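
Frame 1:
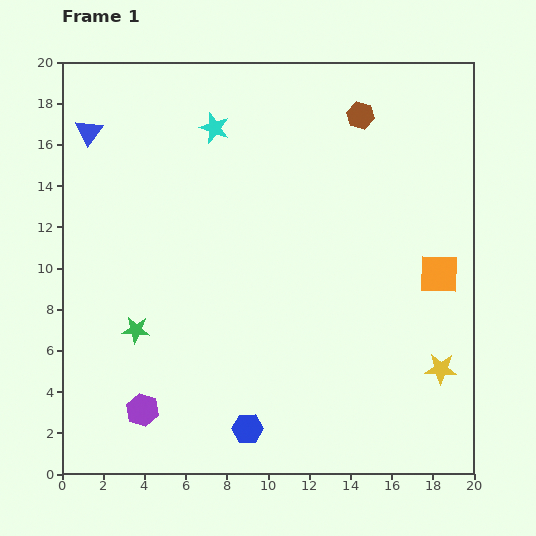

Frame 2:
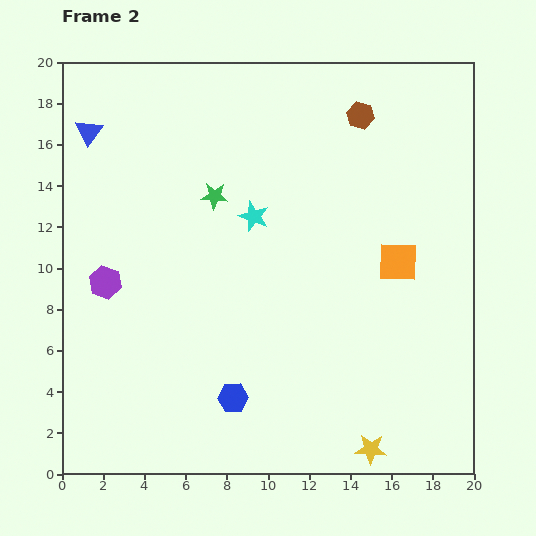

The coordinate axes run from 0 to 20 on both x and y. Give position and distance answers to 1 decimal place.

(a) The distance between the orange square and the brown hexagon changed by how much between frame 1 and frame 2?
-1.3

Distance in frame 1: 8.6. Distance in frame 2: 7.3.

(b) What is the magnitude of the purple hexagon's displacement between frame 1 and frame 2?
6.5

The purple hexagon moved from (3.9, 3.1) to (2.1, 9.3), a distance of √(1.8² + 6.2²) ≈ 6.5.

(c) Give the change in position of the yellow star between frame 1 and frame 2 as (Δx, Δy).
(-3.4, -3.9)

The yellow star was at (18.4, 5.1) in frame 1 and (15.0, 1.2) in frame 2.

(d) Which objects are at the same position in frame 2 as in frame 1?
the brown hexagon, the blue triangle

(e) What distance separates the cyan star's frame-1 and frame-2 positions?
4.7

The cyan star moved from (7.4, 16.8) to (9.3, 12.5), a distance of √(1.9² + 4.3²) ≈ 4.7.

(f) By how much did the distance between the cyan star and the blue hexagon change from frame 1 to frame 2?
-5.8

Distance in frame 1: 14.7. Distance in frame 2: 8.9.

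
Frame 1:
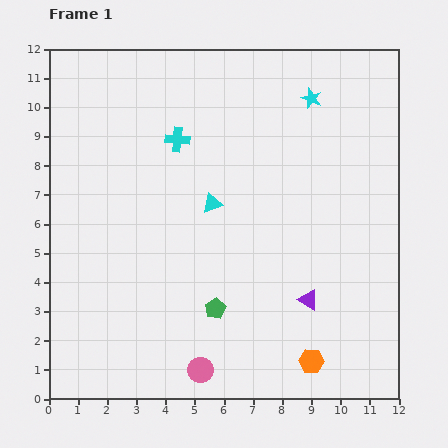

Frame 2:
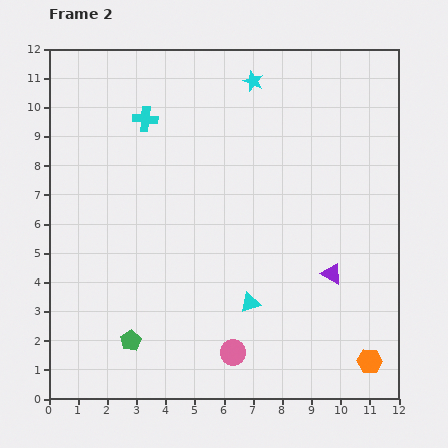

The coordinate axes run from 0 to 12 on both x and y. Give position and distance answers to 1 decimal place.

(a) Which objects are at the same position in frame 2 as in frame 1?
none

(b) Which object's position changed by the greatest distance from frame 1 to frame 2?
the cyan triangle

(moved 3.6; next 3.1)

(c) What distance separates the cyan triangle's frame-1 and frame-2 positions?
3.6

The cyan triangle moved from (5.6, 6.7) to (6.9, 3.3), a distance of √(1.3² + 3.4²) ≈ 3.6.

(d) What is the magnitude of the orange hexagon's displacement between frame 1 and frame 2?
2.0

The orange hexagon moved from (9.0, 1.3) to (11.0, 1.3), a distance of √(2.0² + 0.0²) ≈ 2.0.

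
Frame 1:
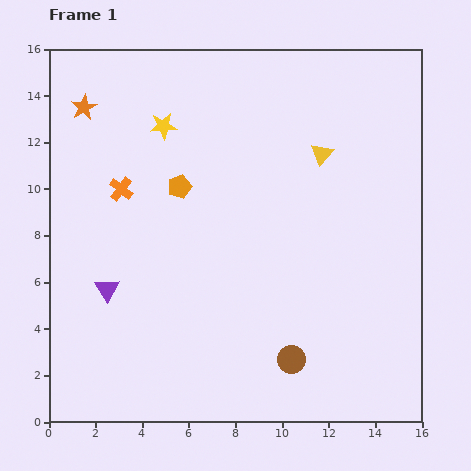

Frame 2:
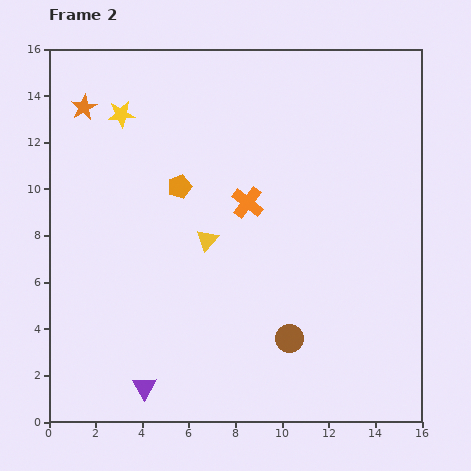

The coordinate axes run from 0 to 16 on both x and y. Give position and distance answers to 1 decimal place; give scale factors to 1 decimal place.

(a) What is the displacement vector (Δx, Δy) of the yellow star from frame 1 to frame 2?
(-1.8, 0.5)

The yellow star was at (4.9, 12.7) in frame 1 and (3.1, 13.2) in frame 2.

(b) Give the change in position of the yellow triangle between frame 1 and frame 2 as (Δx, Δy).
(-4.9, -3.7)

The yellow triangle was at (11.7, 11.5) in frame 1 and (6.8, 7.8) in frame 2.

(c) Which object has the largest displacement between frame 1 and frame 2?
the yellow triangle

(moved 6.1; next 5.4)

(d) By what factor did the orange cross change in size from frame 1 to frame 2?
1.3×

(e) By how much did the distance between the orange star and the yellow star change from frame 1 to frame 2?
-1.9

Distance in frame 1: 3.5. Distance in frame 2: 1.6.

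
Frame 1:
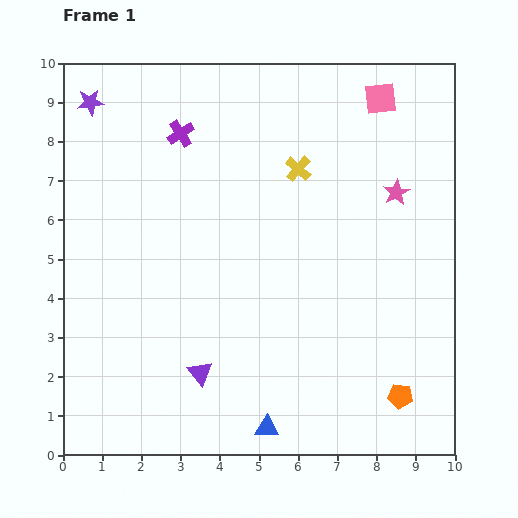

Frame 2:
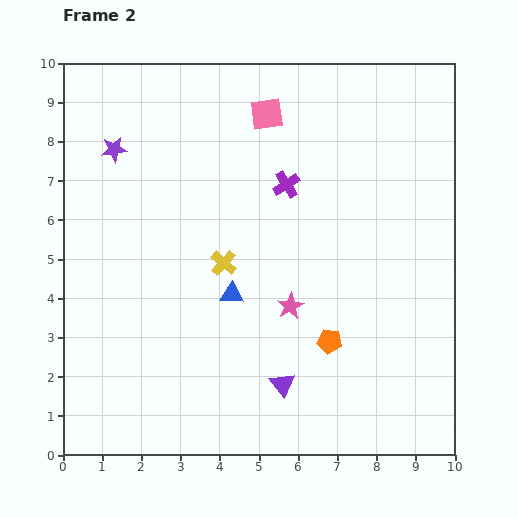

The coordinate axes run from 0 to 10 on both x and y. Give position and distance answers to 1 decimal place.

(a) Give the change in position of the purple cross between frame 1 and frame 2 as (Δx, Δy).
(2.7, -1.3)

The purple cross was at (3.0, 8.2) in frame 1 and (5.7, 6.9) in frame 2.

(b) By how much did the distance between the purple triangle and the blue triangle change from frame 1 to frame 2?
+0.4

Distance in frame 1: 2.2. Distance in frame 2: 2.6.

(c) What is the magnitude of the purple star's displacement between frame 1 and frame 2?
1.3

The purple star moved from (0.7, 9.0) to (1.3, 7.8), a distance of √(0.6² + 1.2²) ≈ 1.3.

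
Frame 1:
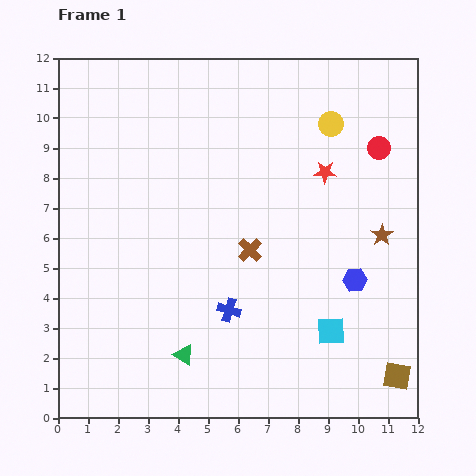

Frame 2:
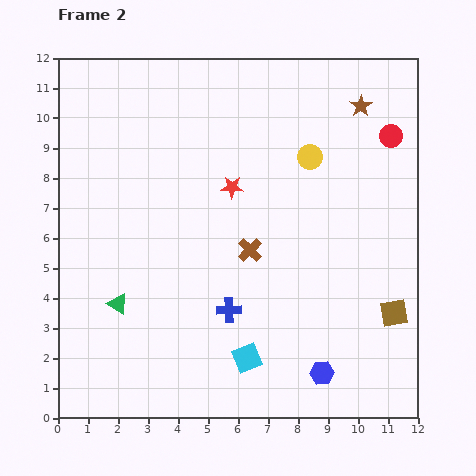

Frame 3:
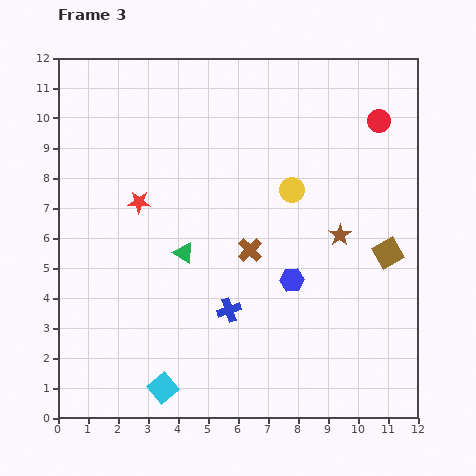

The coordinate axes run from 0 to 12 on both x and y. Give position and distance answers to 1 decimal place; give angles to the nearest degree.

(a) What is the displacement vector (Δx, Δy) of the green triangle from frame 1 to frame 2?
(-2.2, 1.7)

The green triangle was at (4.2, 2.1) in frame 1 and (2.0, 3.8) in frame 2.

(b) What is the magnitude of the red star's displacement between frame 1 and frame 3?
6.3

The red star moved from (8.9, 8.2) to (2.7, 7.2), a distance of √(6.2² + 1.0²) ≈ 6.3.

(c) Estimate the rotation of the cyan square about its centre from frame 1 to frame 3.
39° counter-clockwise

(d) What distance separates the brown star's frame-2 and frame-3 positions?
4.4

The brown star moved from (10.1, 10.4) to (9.4, 6.1), a distance of √(0.7² + 4.3²) ≈ 4.4.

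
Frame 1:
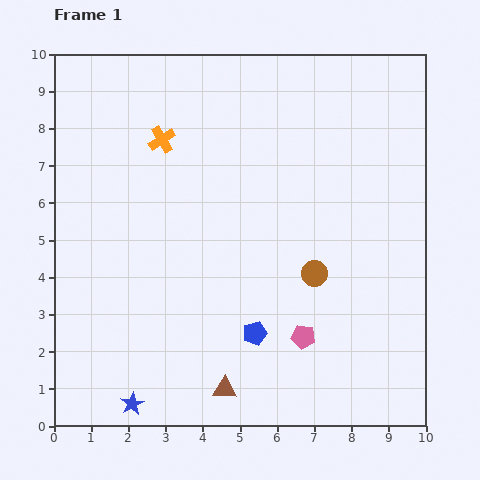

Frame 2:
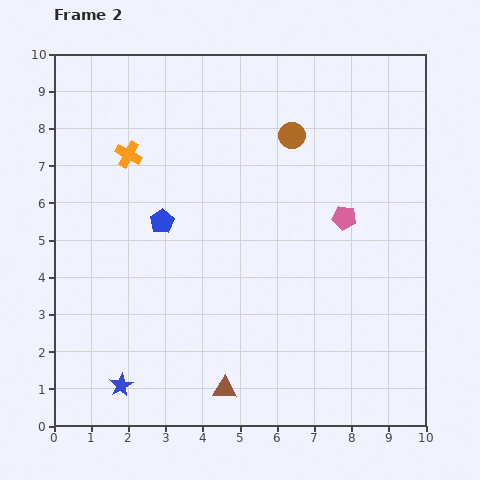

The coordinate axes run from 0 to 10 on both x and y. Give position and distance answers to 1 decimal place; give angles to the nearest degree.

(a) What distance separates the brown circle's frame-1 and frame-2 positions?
3.7

The brown circle moved from (7.0, 4.1) to (6.4, 7.8), a distance of √(0.6² + 3.7²) ≈ 3.7.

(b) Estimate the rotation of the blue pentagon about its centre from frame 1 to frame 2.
16° counter-clockwise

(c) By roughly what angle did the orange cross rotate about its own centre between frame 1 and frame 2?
31° counter-clockwise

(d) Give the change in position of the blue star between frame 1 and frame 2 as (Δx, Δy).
(-0.3, 0.5)

The blue star was at (2.1, 0.6) in frame 1 and (1.8, 1.1) in frame 2.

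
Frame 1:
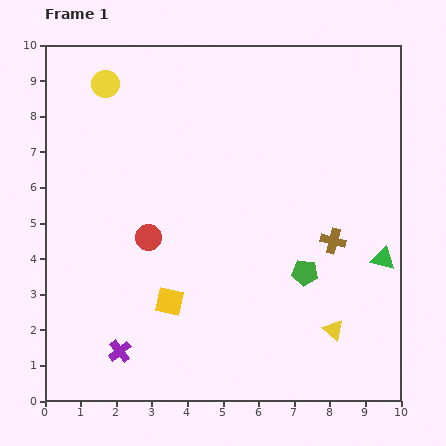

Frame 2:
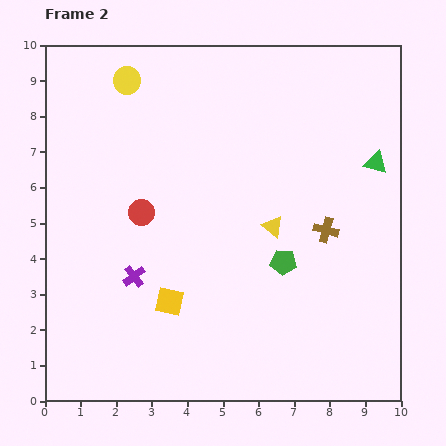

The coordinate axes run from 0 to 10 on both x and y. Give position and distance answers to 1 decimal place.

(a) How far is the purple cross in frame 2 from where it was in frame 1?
2.1

The purple cross moved from (2.1, 1.4) to (2.5, 3.5), a distance of √(0.4² + 2.1²) ≈ 2.1.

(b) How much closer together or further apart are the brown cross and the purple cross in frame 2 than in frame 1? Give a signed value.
-1.2

Distance in frame 1: 6.8. Distance in frame 2: 5.6.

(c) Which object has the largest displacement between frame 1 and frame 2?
the yellow triangle

(moved 3.4; next 2.7)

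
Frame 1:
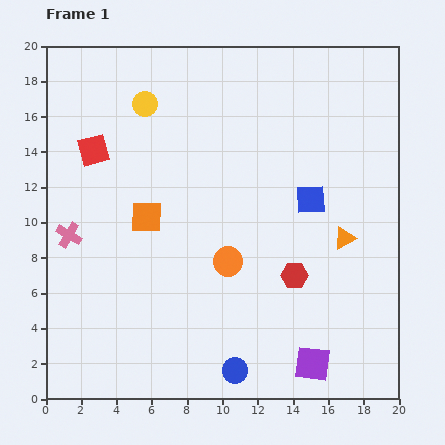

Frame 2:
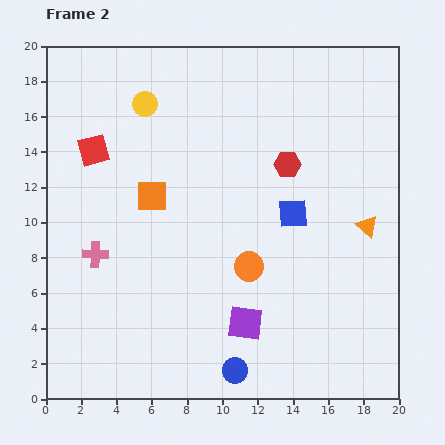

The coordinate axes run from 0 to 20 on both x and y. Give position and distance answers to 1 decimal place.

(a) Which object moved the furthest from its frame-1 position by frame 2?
the red hexagon

(moved 6.3; next 4.4)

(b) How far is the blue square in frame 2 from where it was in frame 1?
1.3

The blue square moved from (15.0, 11.3) to (14.0, 10.5), a distance of √(1.0² + 0.8²) ≈ 1.3.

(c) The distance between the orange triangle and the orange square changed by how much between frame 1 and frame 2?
+1.0

Distance in frame 1: 11.3. Distance in frame 2: 12.3.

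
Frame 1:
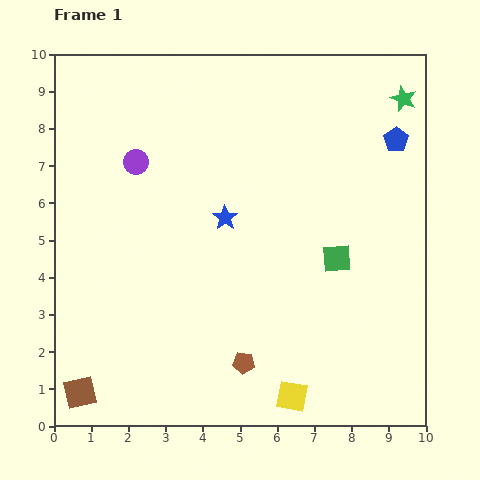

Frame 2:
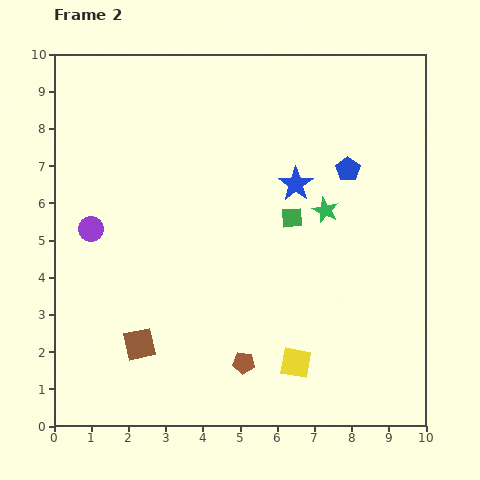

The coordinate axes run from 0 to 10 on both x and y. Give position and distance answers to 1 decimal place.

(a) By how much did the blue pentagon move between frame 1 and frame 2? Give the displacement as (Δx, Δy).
(-1.3, -0.8)

The blue pentagon was at (9.2, 7.7) in frame 1 and (7.9, 6.9) in frame 2.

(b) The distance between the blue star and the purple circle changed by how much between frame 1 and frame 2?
+2.8

Distance in frame 1: 2.8. Distance in frame 2: 5.6.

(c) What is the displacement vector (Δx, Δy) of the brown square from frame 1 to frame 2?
(1.6, 1.3)

The brown square was at (0.7, 0.9) in frame 1 and (2.3, 2.2) in frame 2.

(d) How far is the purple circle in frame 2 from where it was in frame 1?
2.2

The purple circle moved from (2.2, 7.1) to (1.0, 5.3), a distance of √(1.2² + 1.8²) ≈ 2.2.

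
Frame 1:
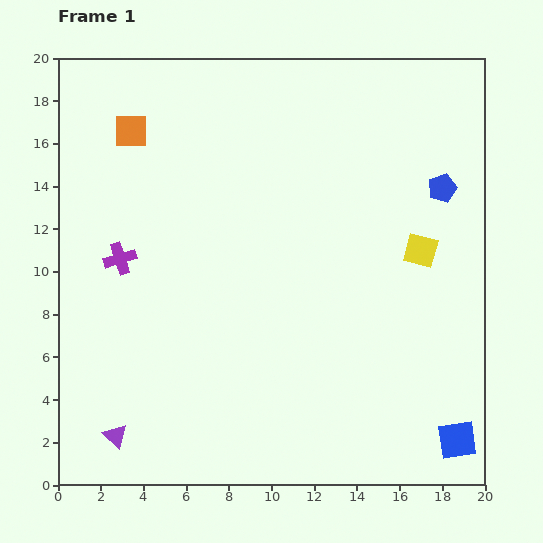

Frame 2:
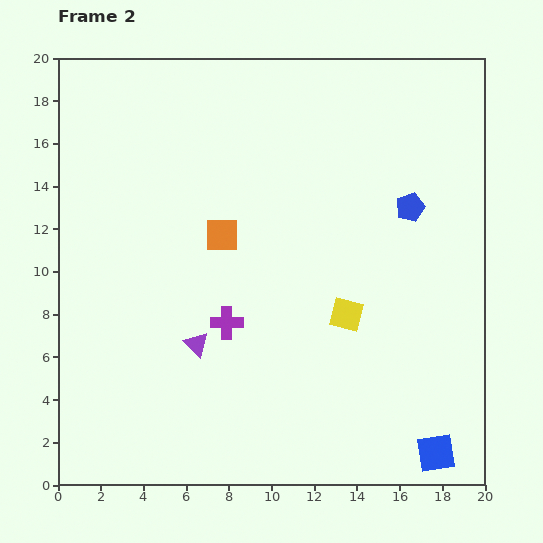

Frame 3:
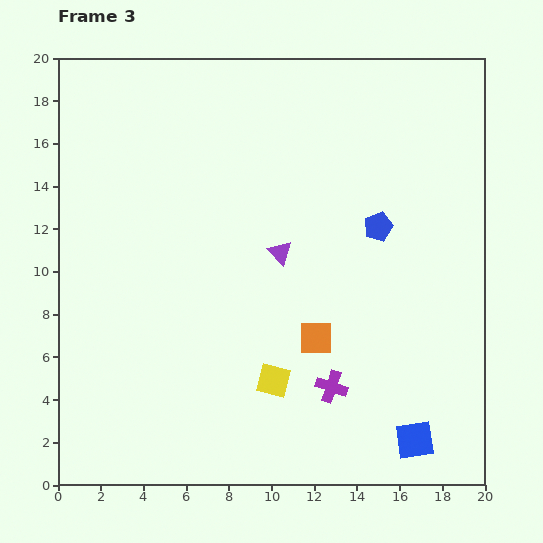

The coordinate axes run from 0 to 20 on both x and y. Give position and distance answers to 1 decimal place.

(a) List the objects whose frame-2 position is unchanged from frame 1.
none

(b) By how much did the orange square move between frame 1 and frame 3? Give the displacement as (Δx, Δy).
(8.7, -9.7)

The orange square was at (3.4, 16.6) in frame 1 and (12.1, 6.9) in frame 3.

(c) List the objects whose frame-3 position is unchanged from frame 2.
none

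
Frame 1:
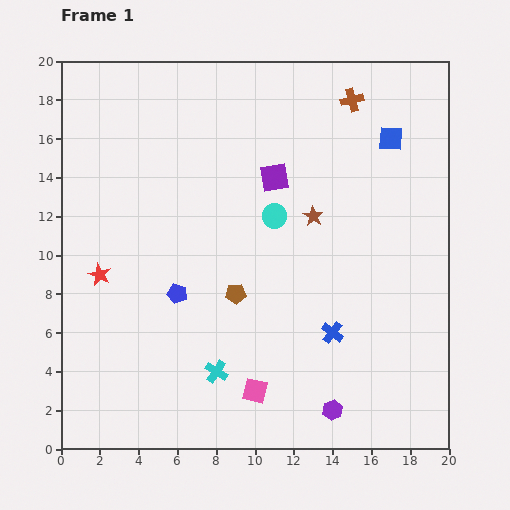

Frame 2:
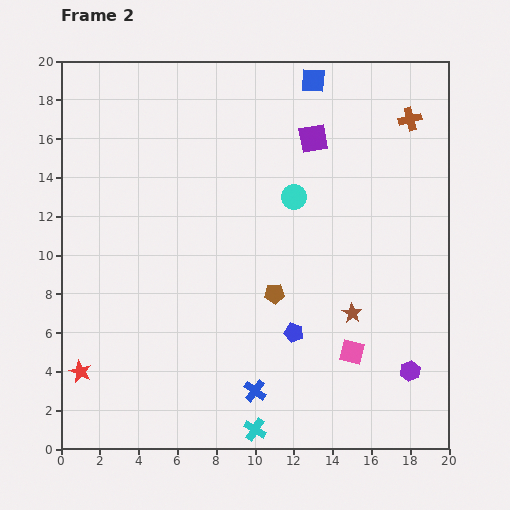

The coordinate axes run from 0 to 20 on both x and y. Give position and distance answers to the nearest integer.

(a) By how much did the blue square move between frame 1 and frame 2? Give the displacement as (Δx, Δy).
(-4, 3)

The blue square was at (17, 16) in frame 1 and (13, 19) in frame 2.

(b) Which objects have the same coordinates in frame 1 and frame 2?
none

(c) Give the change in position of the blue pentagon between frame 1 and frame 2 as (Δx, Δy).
(6, -2)

The blue pentagon was at (6, 8) in frame 1 and (12, 6) in frame 2.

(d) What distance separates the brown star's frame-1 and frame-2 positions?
5

The brown star moved from (13, 12) to (15, 7), a distance of √(2² + 5²) ≈ 5.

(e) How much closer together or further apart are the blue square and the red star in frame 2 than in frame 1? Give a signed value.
+2

Distance in frame 1: 17. Distance in frame 2: 19.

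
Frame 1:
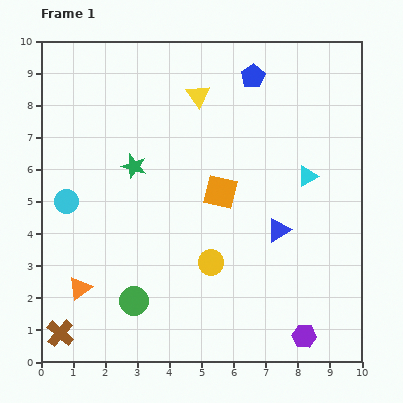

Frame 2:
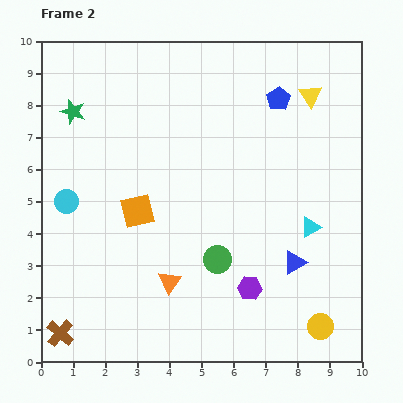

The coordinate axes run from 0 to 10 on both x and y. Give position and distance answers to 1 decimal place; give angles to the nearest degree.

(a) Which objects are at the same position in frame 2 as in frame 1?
the cyan circle, the brown cross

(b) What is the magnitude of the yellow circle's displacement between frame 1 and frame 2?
3.9

The yellow circle moved from (5.3, 3.1) to (8.7, 1.1), a distance of √(3.4² + 2.0²) ≈ 3.9.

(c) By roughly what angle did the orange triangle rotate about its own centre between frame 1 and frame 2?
17° counter-clockwise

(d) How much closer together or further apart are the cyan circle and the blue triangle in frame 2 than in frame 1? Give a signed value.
+0.6

Distance in frame 1: 6.7. Distance in frame 2: 7.3.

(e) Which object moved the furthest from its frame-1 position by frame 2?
the yellow circle

(moved 3.9; next 3.5)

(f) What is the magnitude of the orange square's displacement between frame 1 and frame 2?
2.7

The orange square moved from (5.6, 5.3) to (3.0, 4.7), a distance of √(2.6² + 0.6²) ≈ 2.7.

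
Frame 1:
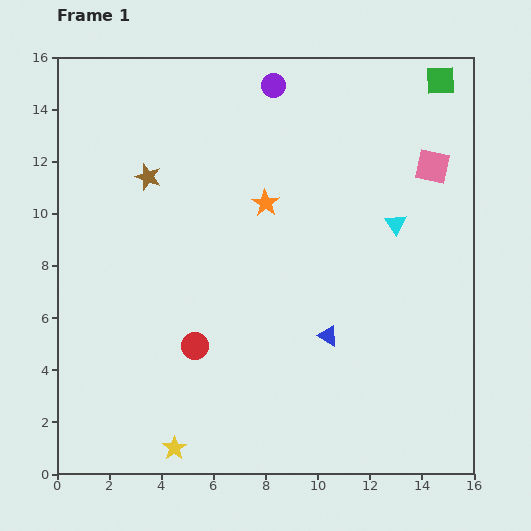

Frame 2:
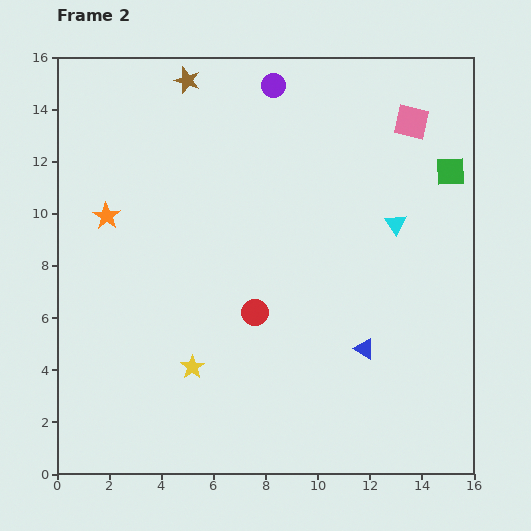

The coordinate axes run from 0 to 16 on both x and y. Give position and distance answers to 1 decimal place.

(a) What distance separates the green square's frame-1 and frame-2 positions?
3.5

The green square moved from (14.7, 15.1) to (15.1, 11.6), a distance of √(0.4² + 3.5²) ≈ 3.5.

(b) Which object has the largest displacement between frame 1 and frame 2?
the orange star

(moved 6.1; next 4.0)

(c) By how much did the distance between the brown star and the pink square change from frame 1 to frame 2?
-2.2

Distance in frame 1: 10.9. Distance in frame 2: 8.7.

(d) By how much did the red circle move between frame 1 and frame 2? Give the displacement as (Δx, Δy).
(2.3, 1.3)

The red circle was at (5.3, 4.9) in frame 1 and (7.6, 6.2) in frame 2.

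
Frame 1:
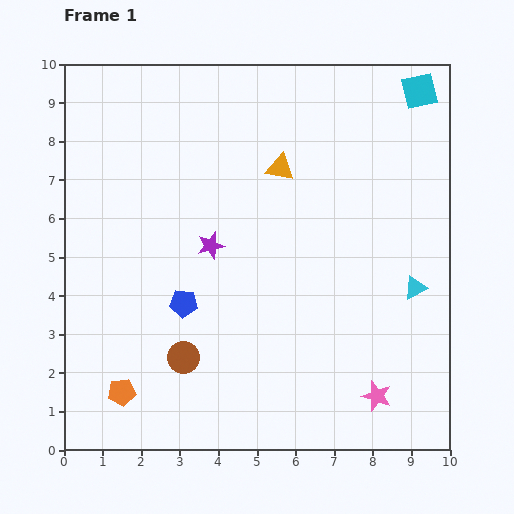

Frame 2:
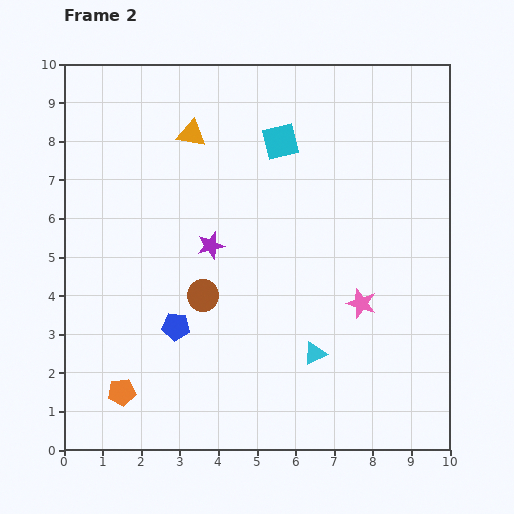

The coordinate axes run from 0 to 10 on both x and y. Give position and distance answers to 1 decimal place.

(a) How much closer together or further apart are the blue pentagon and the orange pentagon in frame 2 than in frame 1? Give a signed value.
-0.6

Distance in frame 1: 2.8. Distance in frame 2: 2.2.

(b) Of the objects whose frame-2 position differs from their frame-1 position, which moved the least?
the blue pentagon

(moved 0.6)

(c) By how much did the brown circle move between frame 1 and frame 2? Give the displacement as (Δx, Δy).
(0.5, 1.6)

The brown circle was at (3.1, 2.4) in frame 1 and (3.6, 4.0) in frame 2.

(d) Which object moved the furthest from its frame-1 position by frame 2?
the cyan square

(moved 3.8; next 3.1)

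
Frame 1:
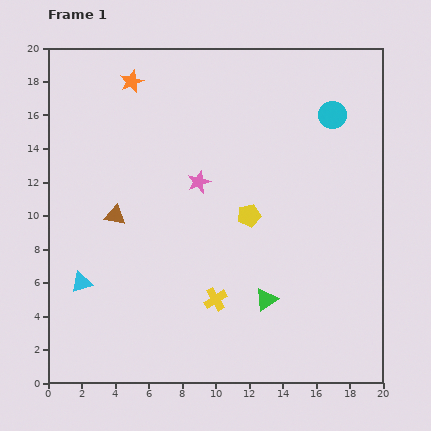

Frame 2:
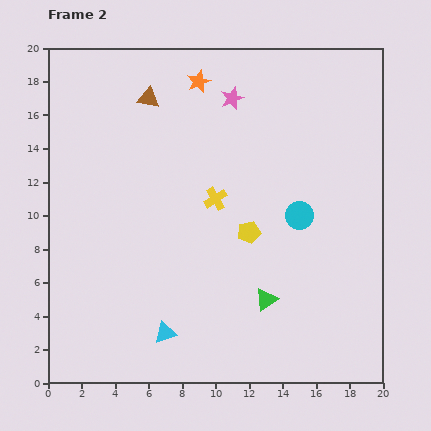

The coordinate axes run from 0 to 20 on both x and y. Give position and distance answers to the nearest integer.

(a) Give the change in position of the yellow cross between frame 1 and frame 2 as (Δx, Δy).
(0, 6)

The yellow cross was at (10, 5) in frame 1 and (10, 11) in frame 2.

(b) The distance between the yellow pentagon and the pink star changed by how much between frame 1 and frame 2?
+4

Distance in frame 1: 4. Distance in frame 2: 8.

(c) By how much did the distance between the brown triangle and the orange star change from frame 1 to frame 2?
-5

Distance in frame 1: 8. Distance in frame 2: 3.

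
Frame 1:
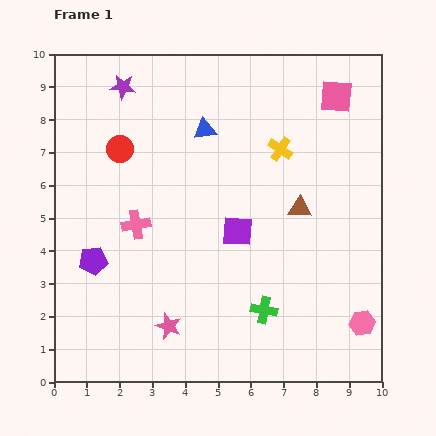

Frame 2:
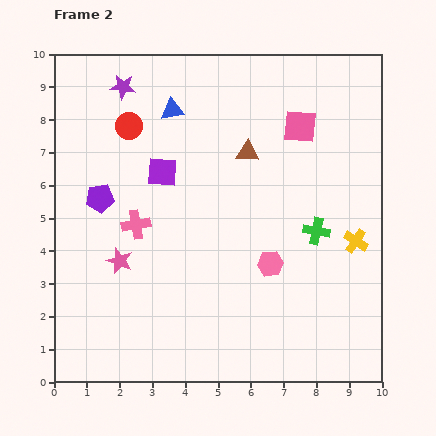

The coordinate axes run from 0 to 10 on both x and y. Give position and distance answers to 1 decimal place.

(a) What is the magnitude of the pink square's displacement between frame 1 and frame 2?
1.4

The pink square moved from (8.6, 8.7) to (7.5, 7.8), a distance of √(1.1² + 0.9²) ≈ 1.4.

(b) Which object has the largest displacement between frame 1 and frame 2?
the yellow cross

(moved 3.6; next 3.3)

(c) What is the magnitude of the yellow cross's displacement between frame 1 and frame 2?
3.6

The yellow cross moved from (6.9, 7.1) to (9.2, 4.3), a distance of √(2.3² + 2.8²) ≈ 3.6.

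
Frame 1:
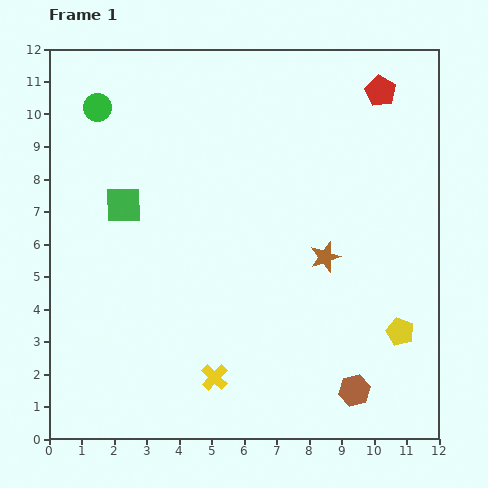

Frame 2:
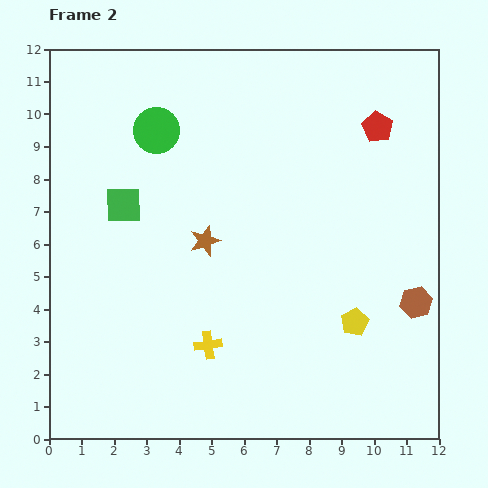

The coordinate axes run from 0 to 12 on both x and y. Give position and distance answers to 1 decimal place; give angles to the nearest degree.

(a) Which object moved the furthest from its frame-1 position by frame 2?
the brown star

(moved 3.7; next 3.3)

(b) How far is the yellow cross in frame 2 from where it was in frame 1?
1.0

The yellow cross moved from (5.1, 1.9) to (4.9, 2.9), a distance of √(0.2² + 1.0²) ≈ 1.0.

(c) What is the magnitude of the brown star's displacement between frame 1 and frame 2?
3.7

The brown star moved from (8.5, 5.6) to (4.8, 6.1), a distance of √(3.7² + 0.5²) ≈ 3.7.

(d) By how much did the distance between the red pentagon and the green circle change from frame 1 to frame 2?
-1.9

Distance in frame 1: 8.7. Distance in frame 2: 6.8.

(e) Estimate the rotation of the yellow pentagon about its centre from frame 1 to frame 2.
22° clockwise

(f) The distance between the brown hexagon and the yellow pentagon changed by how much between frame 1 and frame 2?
-0.3

Distance in frame 1: 2.3. Distance in frame 2: 2.0.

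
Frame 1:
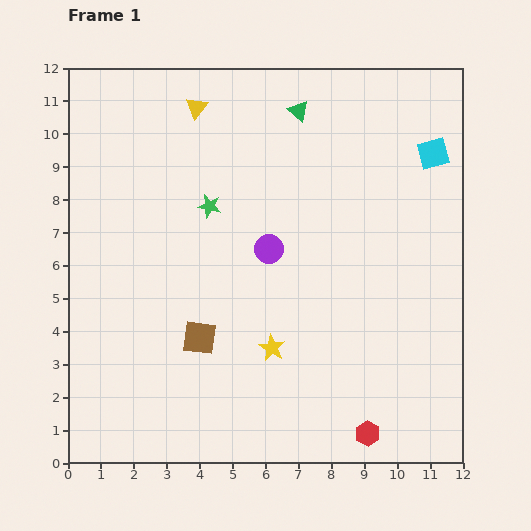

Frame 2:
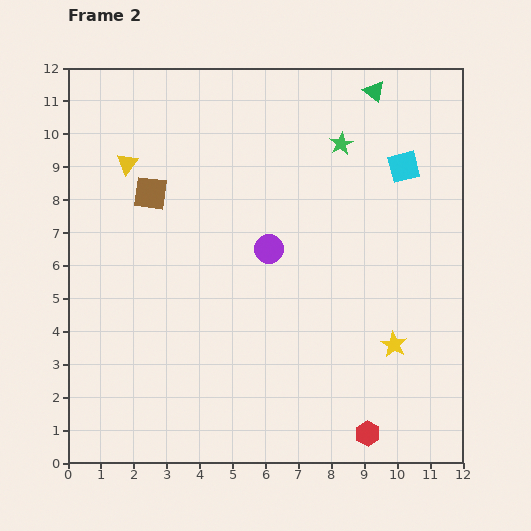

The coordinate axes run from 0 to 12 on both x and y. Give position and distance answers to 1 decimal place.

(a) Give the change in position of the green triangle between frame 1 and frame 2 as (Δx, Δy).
(2.3, 0.6)

The green triangle was at (7.0, 10.7) in frame 1 and (9.3, 11.3) in frame 2.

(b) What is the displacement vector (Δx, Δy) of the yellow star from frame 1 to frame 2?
(3.7, 0.1)

The yellow star was at (6.2, 3.5) in frame 1 and (9.9, 3.6) in frame 2.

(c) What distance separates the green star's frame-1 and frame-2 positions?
4.4

The green star moved from (4.3, 7.8) to (8.3, 9.7), a distance of √(4.0² + 1.9²) ≈ 4.4.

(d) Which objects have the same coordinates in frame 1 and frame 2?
the red hexagon, the purple circle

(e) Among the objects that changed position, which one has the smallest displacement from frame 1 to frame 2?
the cyan square

(moved 1.0)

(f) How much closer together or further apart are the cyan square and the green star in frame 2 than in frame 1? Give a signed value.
-5.0

Distance in frame 1: 7.0. Distance in frame 2: 2.0.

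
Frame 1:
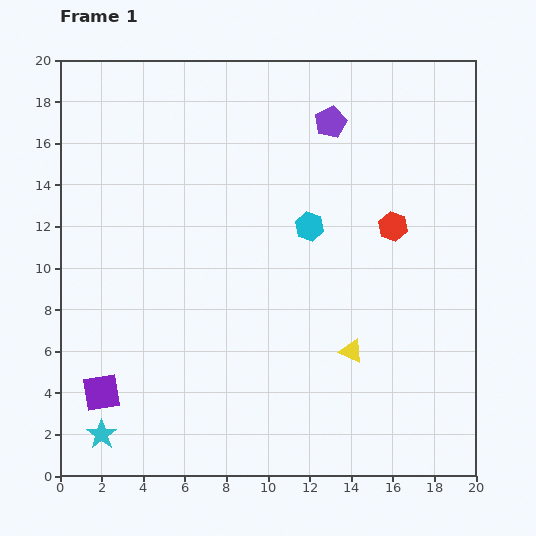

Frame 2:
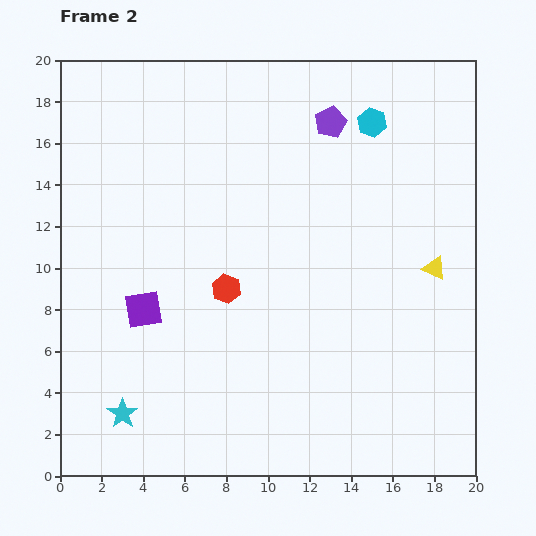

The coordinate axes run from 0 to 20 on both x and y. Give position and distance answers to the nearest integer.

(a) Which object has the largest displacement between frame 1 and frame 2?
the red hexagon

(moved 9; next 6)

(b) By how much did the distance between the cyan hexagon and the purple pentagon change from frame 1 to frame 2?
-3

Distance in frame 1: 5. Distance in frame 2: 2.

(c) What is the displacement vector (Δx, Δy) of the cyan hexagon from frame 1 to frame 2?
(3, 5)

The cyan hexagon was at (12, 12) in frame 1 and (15, 17) in frame 2.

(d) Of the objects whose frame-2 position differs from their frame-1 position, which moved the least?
the cyan star

(moved 1)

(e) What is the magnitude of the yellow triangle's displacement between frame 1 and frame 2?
6

The yellow triangle moved from (14, 6) to (18, 10), a distance of √(4² + 4²) ≈ 6.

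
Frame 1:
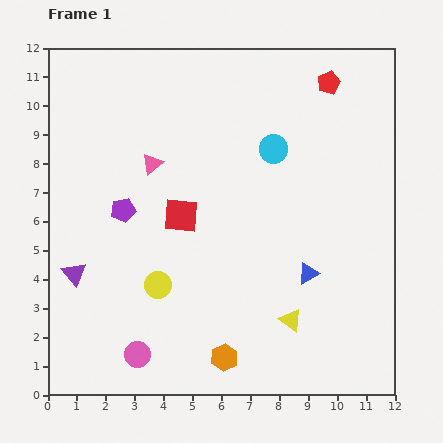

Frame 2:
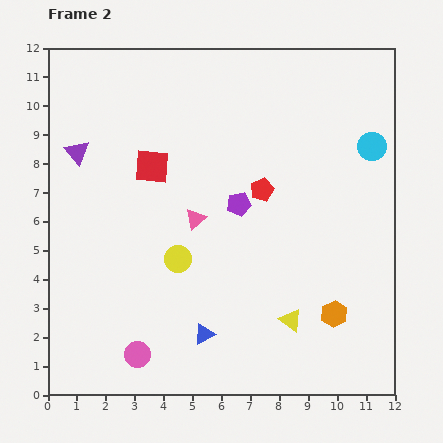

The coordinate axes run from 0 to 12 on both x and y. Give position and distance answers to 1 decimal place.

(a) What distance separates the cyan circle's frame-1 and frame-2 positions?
3.4

The cyan circle moved from (7.8, 8.5) to (11.2, 8.6), a distance of √(3.4² + 0.1²) ≈ 3.4.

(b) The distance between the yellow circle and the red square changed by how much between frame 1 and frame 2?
+0.8

Distance in frame 1: 2.5. Distance in frame 2: 3.3.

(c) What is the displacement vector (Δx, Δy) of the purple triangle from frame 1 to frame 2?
(0.1, 4.2)

The purple triangle was at (0.9, 4.2) in frame 1 and (1.0, 8.4) in frame 2.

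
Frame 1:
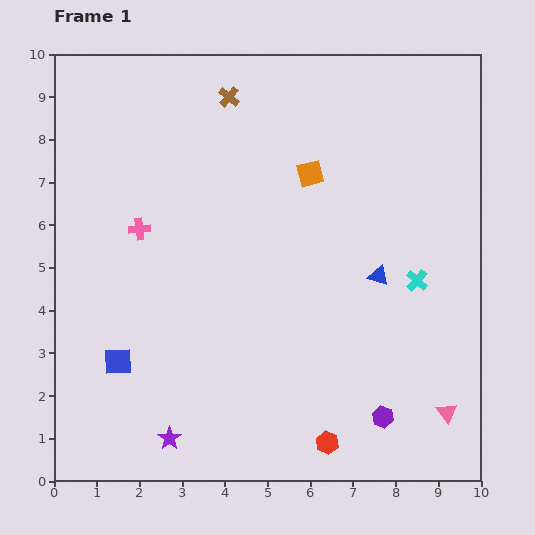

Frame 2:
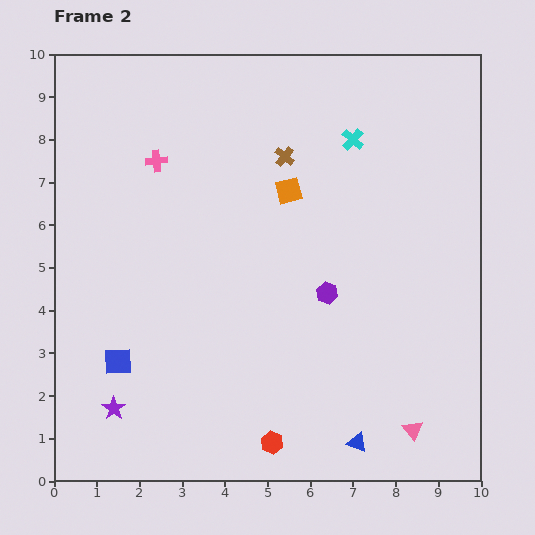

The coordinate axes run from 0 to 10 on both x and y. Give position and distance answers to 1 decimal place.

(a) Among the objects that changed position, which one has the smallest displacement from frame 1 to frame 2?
the orange square

(moved 0.6)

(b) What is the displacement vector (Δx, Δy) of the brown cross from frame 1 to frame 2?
(1.3, -1.4)

The brown cross was at (4.1, 9.0) in frame 1 and (5.4, 7.6) in frame 2.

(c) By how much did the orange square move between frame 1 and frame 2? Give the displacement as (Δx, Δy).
(-0.5, -0.4)

The orange square was at (6.0, 7.2) in frame 1 and (5.5, 6.8) in frame 2.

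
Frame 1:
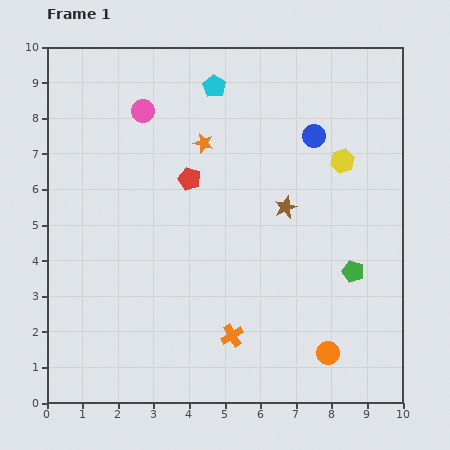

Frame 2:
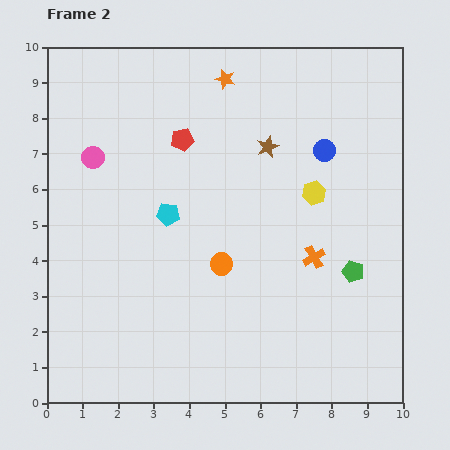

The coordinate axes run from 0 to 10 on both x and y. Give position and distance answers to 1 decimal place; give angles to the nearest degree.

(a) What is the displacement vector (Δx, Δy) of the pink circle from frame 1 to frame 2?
(-1.4, -1.3)

The pink circle was at (2.7, 8.2) in frame 1 and (1.3, 6.9) in frame 2.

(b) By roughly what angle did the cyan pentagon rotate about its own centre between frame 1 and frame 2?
27° counter-clockwise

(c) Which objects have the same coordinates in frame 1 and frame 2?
the green pentagon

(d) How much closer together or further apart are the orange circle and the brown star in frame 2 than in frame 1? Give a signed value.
-0.8

Distance in frame 1: 4.3. Distance in frame 2: 3.5.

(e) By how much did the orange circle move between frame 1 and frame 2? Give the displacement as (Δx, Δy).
(-3.0, 2.5)

The orange circle was at (7.9, 1.4) in frame 1 and (4.9, 3.9) in frame 2.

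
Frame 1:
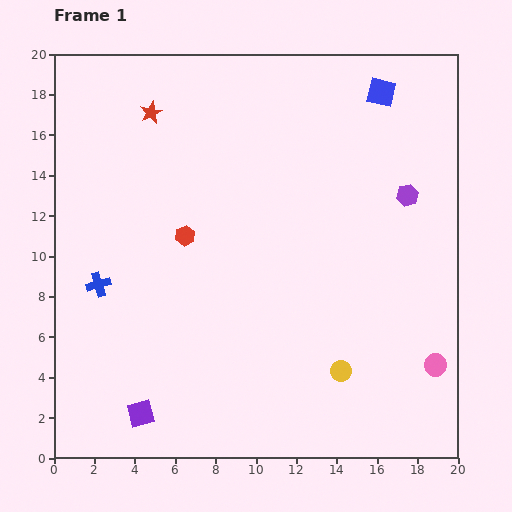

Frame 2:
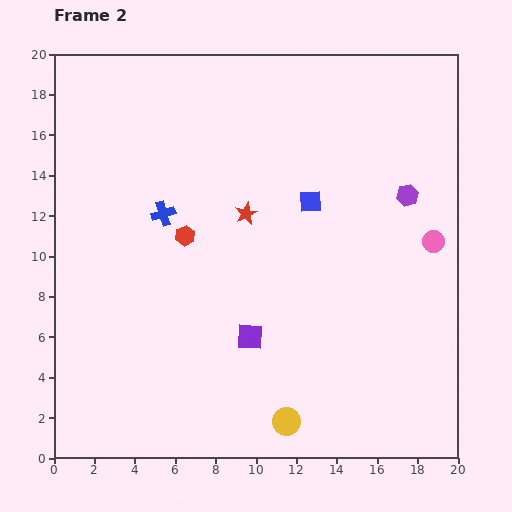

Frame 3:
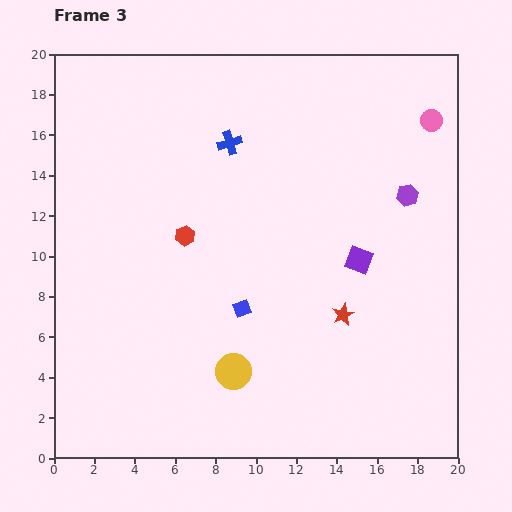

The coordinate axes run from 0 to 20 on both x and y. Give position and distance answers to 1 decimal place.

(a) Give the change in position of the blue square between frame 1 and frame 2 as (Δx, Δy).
(-3.5, -5.4)

The blue square was at (16.2, 18.1) in frame 1 and (12.7, 12.7) in frame 2.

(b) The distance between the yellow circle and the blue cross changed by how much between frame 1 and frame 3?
-1.4

Distance in frame 1: 12.7. Distance in frame 3: 11.3.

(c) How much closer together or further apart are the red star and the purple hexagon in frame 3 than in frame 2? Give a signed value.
-1.4

Distance in frame 2: 8.1. Distance in frame 3: 6.7.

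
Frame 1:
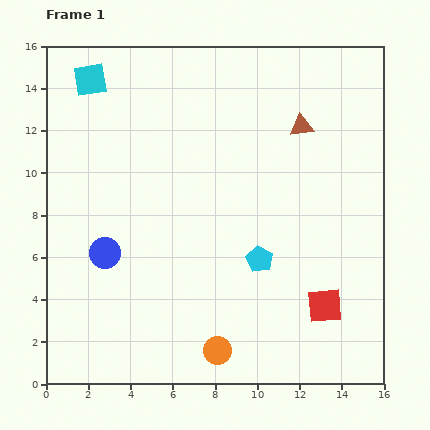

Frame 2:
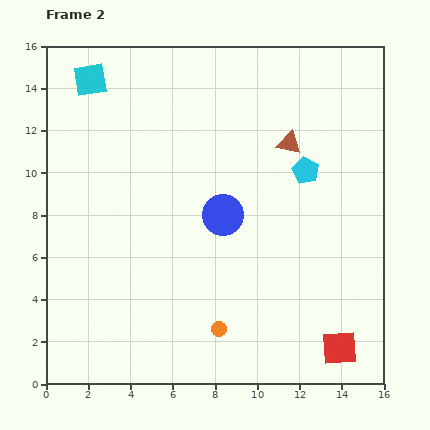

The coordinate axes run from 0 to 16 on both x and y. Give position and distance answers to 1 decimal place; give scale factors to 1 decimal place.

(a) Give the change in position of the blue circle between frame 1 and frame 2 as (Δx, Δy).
(5.6, 1.8)

The blue circle was at (2.8, 6.2) in frame 1 and (8.4, 8.0) in frame 2.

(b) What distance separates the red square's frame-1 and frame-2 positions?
2.1

The red square moved from (13.2, 3.7) to (13.9, 1.7), a distance of √(0.7² + 2.0²) ≈ 2.1.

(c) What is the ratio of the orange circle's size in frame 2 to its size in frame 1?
0.6×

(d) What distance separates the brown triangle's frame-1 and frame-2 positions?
1.0

The brown triangle moved from (12.1, 12.2) to (11.5, 11.4), a distance of √(0.6² + 0.8²) ≈ 1.0.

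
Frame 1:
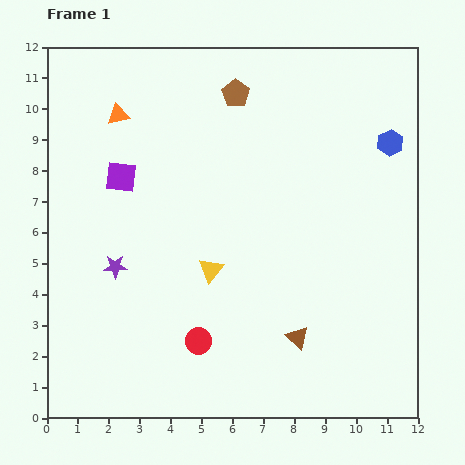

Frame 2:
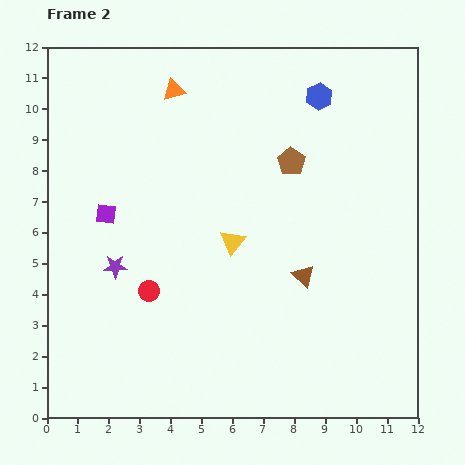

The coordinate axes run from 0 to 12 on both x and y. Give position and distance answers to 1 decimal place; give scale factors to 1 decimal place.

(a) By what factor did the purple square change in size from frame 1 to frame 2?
0.7×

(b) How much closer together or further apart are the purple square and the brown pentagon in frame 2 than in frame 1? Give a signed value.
+1.6

Distance in frame 1: 4.6. Distance in frame 2: 6.2.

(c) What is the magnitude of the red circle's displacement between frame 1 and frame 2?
2.3

The red circle moved from (4.9, 2.5) to (3.3, 4.1), a distance of √(1.6² + 1.6²) ≈ 2.3.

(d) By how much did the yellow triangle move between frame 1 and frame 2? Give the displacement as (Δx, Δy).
(0.7, 0.9)

The yellow triangle was at (5.3, 4.8) in frame 1 and (6.0, 5.7) in frame 2.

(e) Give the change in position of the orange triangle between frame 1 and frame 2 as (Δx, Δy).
(1.8, 0.8)

The orange triangle was at (2.3, 9.8) in frame 1 and (4.1, 10.6) in frame 2.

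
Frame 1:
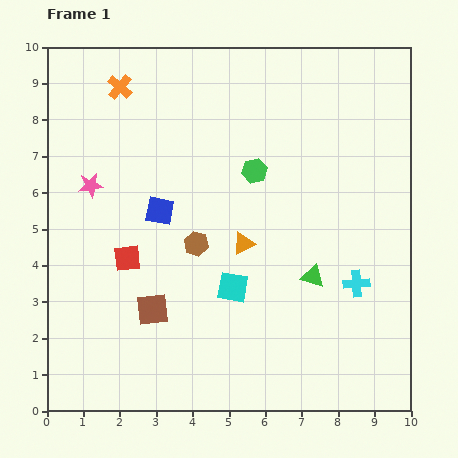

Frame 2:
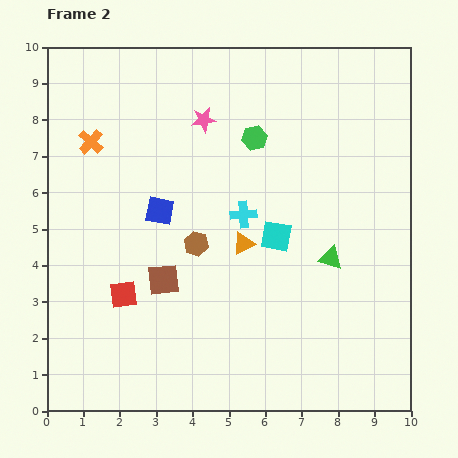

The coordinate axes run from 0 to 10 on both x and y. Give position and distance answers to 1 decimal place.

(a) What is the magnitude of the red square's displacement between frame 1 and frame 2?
1.0

The red square moved from (2.2, 4.2) to (2.1, 3.2), a distance of √(0.1² + 1.0²) ≈ 1.0.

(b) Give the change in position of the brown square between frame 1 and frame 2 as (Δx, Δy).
(0.3, 0.8)

The brown square was at (2.9, 2.8) in frame 1 and (3.2, 3.6) in frame 2.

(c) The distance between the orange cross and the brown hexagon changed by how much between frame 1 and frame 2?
-0.8

Distance in frame 1: 4.8. Distance in frame 2: 4.0.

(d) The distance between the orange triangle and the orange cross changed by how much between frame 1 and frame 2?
-0.5

Distance in frame 1: 5.5. Distance in frame 2: 5.0.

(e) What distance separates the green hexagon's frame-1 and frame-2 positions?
0.9

The green hexagon moved from (5.7, 6.6) to (5.7, 7.5), a distance of √(0.0² + 0.9²) ≈ 0.9.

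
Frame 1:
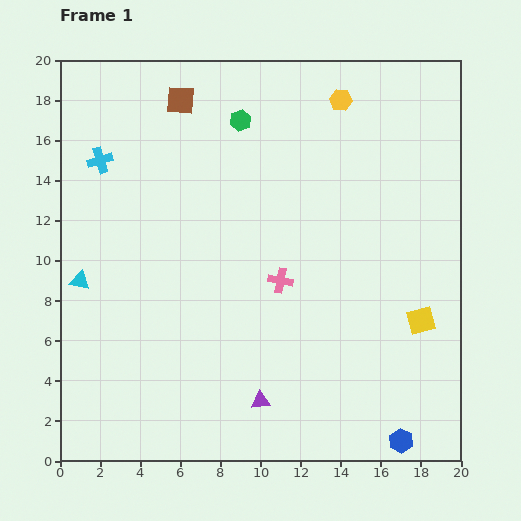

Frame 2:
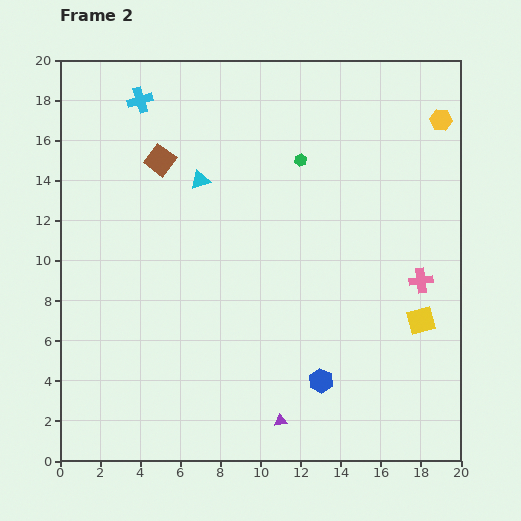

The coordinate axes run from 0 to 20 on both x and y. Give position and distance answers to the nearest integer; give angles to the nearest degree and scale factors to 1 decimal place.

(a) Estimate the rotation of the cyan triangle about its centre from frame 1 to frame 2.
28° counter-clockwise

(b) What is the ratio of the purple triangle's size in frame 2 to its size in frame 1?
0.7×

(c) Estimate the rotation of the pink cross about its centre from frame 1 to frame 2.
17° counter-clockwise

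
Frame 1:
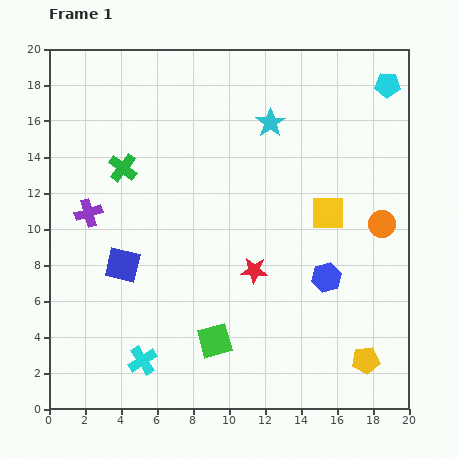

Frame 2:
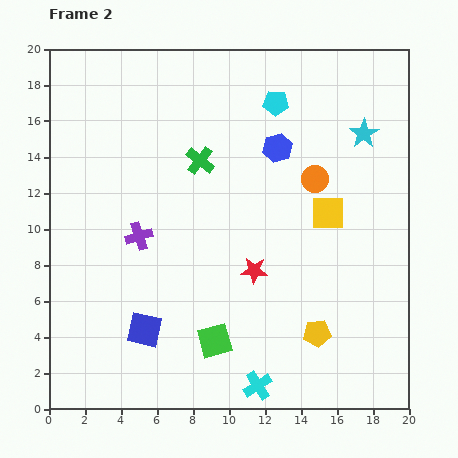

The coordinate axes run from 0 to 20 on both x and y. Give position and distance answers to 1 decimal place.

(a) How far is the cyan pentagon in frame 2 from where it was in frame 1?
6.3

The cyan pentagon moved from (18.8, 18.0) to (12.6, 17.0), a distance of √(6.2² + 1.0²) ≈ 6.3.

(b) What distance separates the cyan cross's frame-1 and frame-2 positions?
6.6

The cyan cross moved from (5.2, 2.7) to (11.6, 1.3), a distance of √(6.4² + 1.4²) ≈ 6.6.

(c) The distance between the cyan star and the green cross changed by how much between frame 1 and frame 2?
+0.6

Distance in frame 1: 8.6. Distance in frame 2: 9.2.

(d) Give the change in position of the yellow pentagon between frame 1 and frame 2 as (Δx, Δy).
(-2.7, 1.5)

The yellow pentagon was at (17.6, 2.7) in frame 1 and (14.9, 4.2) in frame 2.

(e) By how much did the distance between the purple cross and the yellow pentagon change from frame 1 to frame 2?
-6.1

Distance in frame 1: 17.4. Distance in frame 2: 11.3.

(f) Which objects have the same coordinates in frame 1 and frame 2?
the yellow square, the green square, the red star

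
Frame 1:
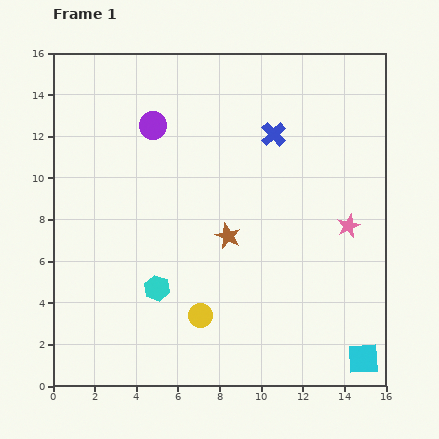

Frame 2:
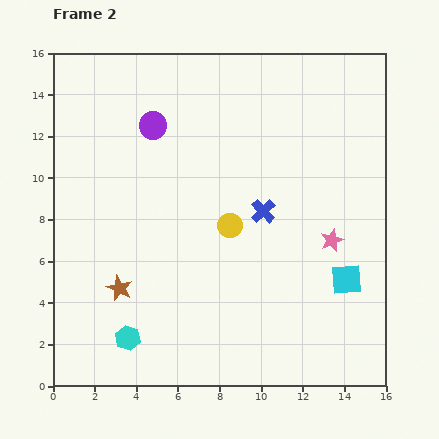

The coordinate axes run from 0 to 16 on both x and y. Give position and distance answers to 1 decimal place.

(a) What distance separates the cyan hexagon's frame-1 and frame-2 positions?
2.8

The cyan hexagon moved from (5.0, 4.7) to (3.6, 2.3), a distance of √(1.4² + 2.4²) ≈ 2.8.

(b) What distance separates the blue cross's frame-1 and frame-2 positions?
3.7

The blue cross moved from (10.6, 12.1) to (10.1, 8.4), a distance of √(0.5² + 3.7²) ≈ 3.7.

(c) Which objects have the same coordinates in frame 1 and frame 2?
the purple circle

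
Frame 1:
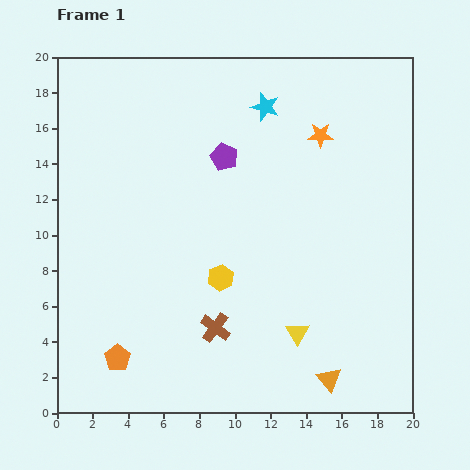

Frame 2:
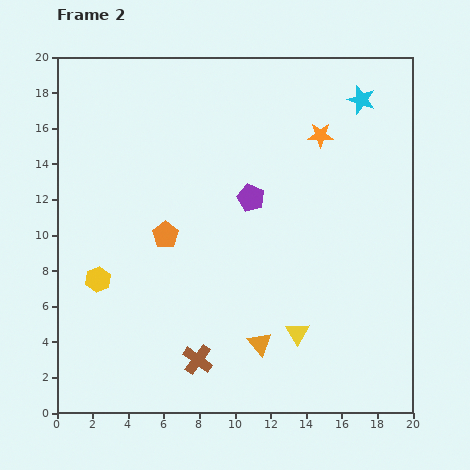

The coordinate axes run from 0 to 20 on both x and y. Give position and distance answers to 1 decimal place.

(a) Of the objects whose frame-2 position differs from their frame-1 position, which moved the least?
the brown cross

(moved 2.1)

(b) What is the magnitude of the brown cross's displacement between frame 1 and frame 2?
2.1

The brown cross moved from (8.9, 4.8) to (7.9, 3.0), a distance of √(1.0² + 1.8²) ≈ 2.1.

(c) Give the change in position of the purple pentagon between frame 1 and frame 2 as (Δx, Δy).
(1.5, -2.3)

The purple pentagon was at (9.4, 14.4) in frame 1 and (10.9, 12.1) in frame 2.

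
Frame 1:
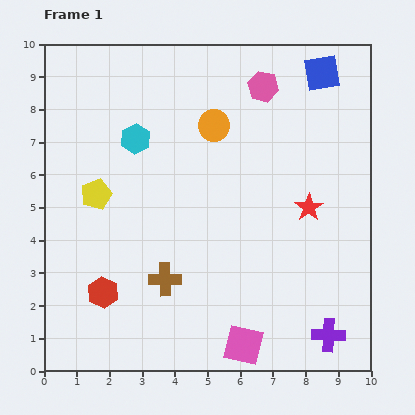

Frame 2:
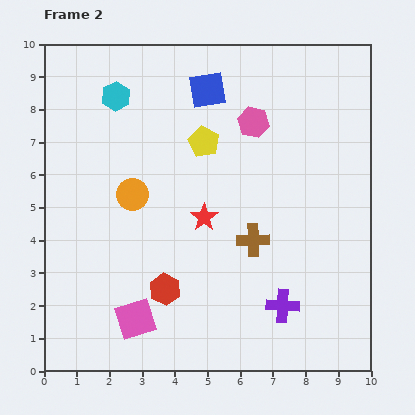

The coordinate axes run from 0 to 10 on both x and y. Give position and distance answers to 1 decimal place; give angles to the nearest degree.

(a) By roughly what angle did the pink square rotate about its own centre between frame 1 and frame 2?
31° counter-clockwise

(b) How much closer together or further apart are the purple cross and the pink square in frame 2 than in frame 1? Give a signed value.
+1.9

Distance in frame 1: 2.6. Distance in frame 2: 4.5.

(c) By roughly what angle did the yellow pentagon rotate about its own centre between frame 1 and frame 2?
24° counter-clockwise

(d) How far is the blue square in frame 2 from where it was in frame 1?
3.5

The blue square moved from (8.5, 9.1) to (5.0, 8.6), a distance of √(3.5² + 0.5²) ≈ 3.5.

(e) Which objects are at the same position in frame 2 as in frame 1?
none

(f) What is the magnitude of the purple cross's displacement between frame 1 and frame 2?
1.7

The purple cross moved from (8.7, 1.1) to (7.3, 2.0), a distance of √(1.4² + 0.9²) ≈ 1.7.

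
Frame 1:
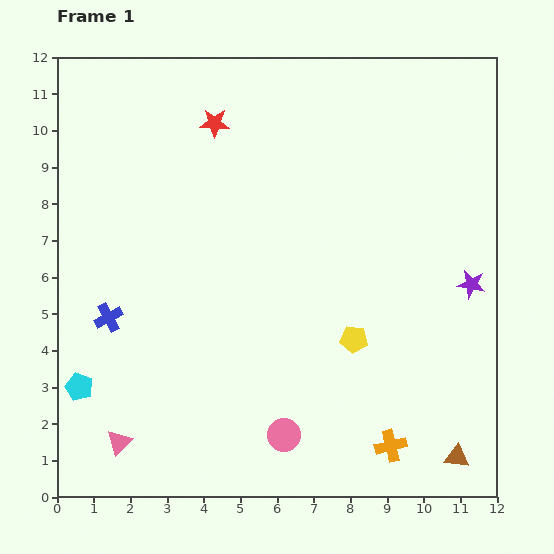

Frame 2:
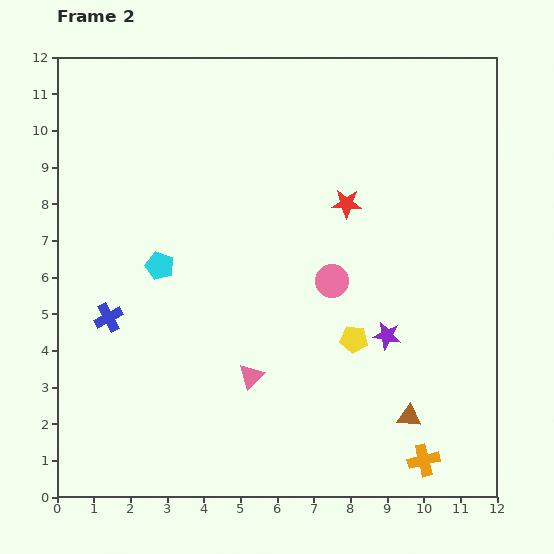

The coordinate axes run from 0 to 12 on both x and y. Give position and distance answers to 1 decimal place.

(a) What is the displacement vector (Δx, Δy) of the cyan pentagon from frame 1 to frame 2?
(2.2, 3.3)

The cyan pentagon was at (0.6, 3.0) in frame 1 and (2.8, 6.3) in frame 2.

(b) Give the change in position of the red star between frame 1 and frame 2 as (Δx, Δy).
(3.6, -2.2)

The red star was at (4.3, 10.2) in frame 1 and (7.9, 8.0) in frame 2.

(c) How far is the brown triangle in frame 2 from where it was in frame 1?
1.7

The brown triangle moved from (10.9, 1.1) to (9.6, 2.2), a distance of √(1.3² + 1.1²) ≈ 1.7.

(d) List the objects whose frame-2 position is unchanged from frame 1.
the yellow pentagon, the blue cross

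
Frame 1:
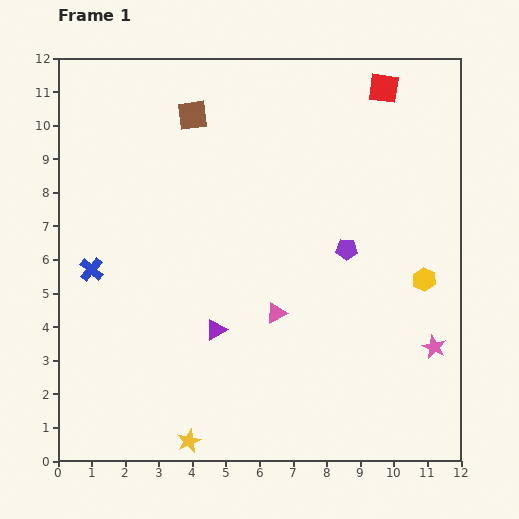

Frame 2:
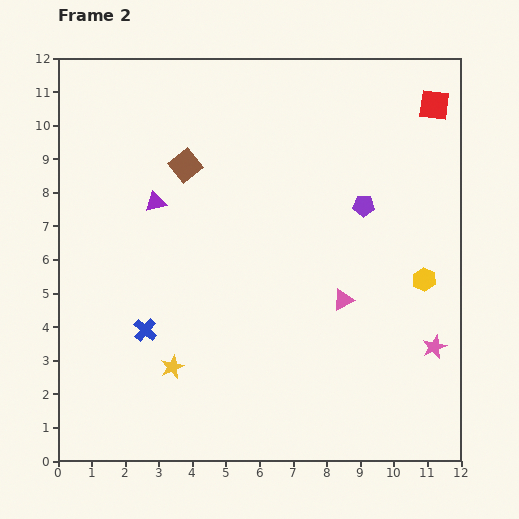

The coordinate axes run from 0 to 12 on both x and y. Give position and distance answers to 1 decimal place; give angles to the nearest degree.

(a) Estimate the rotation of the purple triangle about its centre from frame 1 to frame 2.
18° clockwise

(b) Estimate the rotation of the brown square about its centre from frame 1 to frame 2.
31° counter-clockwise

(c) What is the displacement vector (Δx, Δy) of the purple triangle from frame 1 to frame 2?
(-1.8, 3.8)

The purple triangle was at (4.7, 3.9) in frame 1 and (2.9, 7.7) in frame 2.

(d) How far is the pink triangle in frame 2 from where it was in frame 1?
2.0

The pink triangle moved from (6.5, 4.4) to (8.5, 4.8), a distance of √(2.0² + 0.4²) ≈ 2.0.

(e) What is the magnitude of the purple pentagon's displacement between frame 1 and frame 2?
1.4

The purple pentagon moved from (8.6, 6.3) to (9.1, 7.6), a distance of √(0.5² + 1.3²) ≈ 1.4.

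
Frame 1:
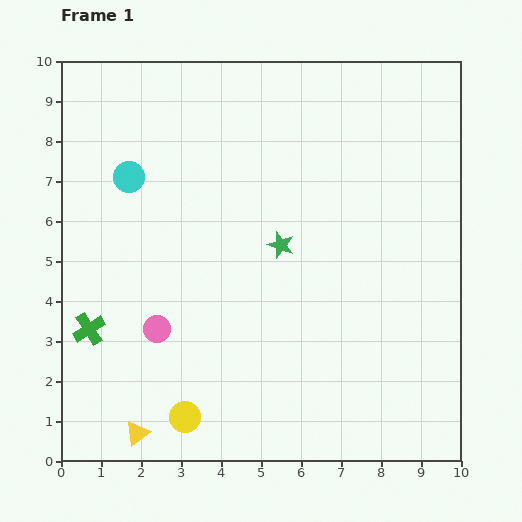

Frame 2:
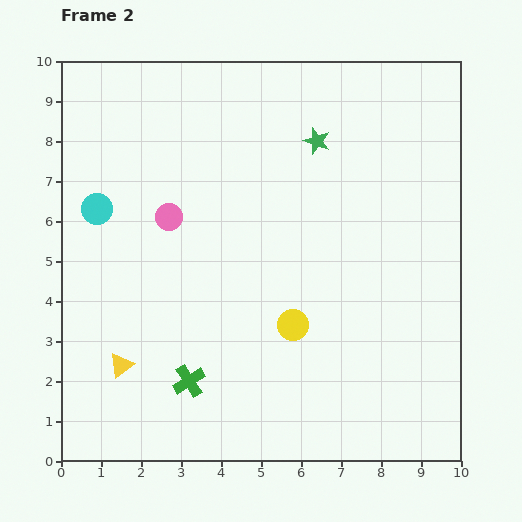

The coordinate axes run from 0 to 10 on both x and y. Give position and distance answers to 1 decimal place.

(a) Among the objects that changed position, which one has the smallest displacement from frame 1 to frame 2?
the cyan circle

(moved 1.1)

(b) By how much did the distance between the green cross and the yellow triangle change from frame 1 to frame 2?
-1.2

Distance in frame 1: 2.9. Distance in frame 2: 1.7.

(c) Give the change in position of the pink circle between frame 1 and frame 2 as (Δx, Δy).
(0.3, 2.8)

The pink circle was at (2.4, 3.3) in frame 1 and (2.7, 6.1) in frame 2.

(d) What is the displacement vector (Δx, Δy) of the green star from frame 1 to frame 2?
(0.9, 2.6)

The green star was at (5.5, 5.4) in frame 1 and (6.4, 8.0) in frame 2.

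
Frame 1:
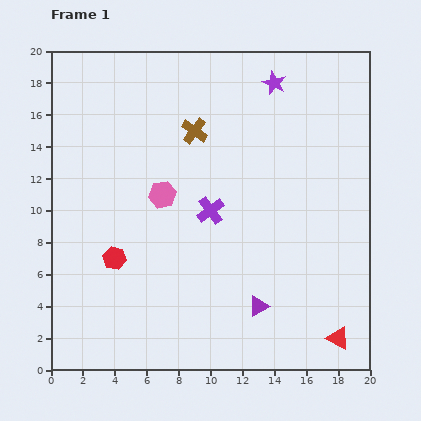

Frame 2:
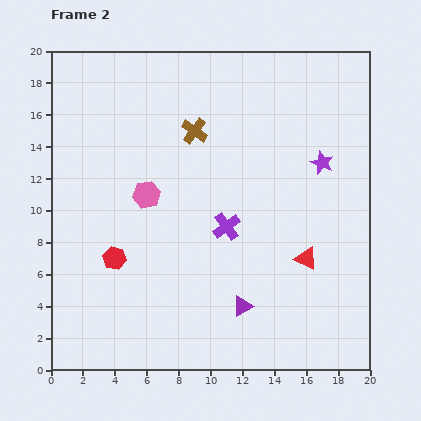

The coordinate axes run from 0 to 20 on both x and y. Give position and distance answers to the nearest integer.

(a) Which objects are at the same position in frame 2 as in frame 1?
the brown cross, the red hexagon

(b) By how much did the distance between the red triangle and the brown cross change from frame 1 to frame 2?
-5

Distance in frame 1: 16. Distance in frame 2: 11.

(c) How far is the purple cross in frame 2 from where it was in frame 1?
1

The purple cross moved from (10, 10) to (11, 9), a distance of √(1² + 1²) ≈ 1.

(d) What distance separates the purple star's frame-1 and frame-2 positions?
6

The purple star moved from (14, 18) to (17, 13), a distance of √(3² + 5²) ≈ 6.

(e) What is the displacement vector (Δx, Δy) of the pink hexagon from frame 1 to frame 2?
(-1, 0)

The pink hexagon was at (7, 11) in frame 1 and (6, 11) in frame 2.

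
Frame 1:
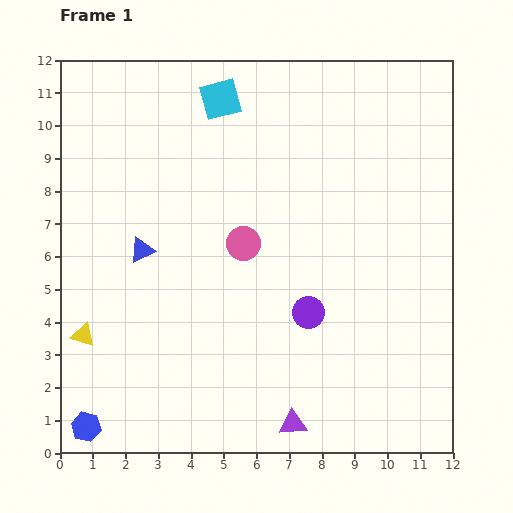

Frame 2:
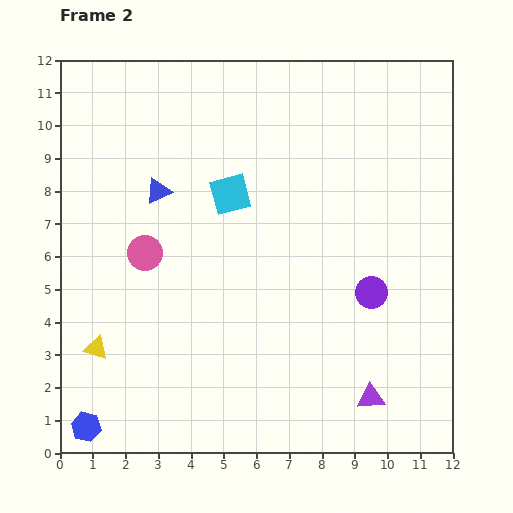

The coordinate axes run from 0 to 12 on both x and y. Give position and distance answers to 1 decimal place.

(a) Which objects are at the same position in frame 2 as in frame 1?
the blue hexagon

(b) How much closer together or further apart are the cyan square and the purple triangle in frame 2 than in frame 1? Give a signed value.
-2.6

Distance in frame 1: 10.1. Distance in frame 2: 7.5.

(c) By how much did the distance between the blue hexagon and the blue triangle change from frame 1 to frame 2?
+1.8

Distance in frame 1: 5.7. Distance in frame 2: 7.5.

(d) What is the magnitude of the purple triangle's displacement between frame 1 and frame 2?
2.5

The purple triangle moved from (7.1, 0.9) to (9.5, 1.7), a distance of √(2.4² + 0.8²) ≈ 2.5.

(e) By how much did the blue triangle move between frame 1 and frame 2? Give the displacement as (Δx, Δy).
(0.5, 1.8)

The blue triangle was at (2.5, 6.2) in frame 1 and (3.0, 8.0) in frame 2.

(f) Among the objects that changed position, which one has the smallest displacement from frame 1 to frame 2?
the yellow triangle

(moved 0.6)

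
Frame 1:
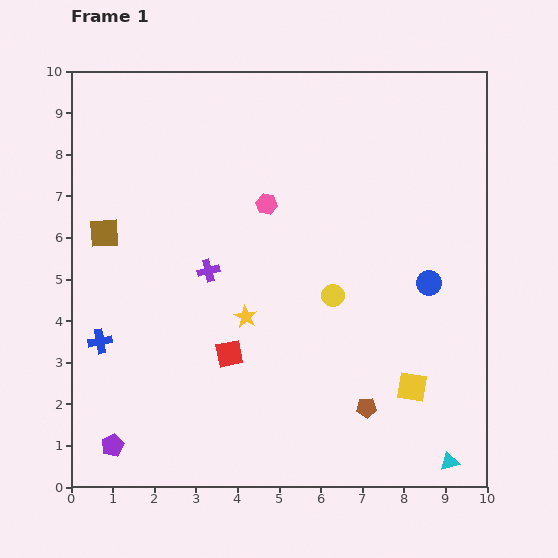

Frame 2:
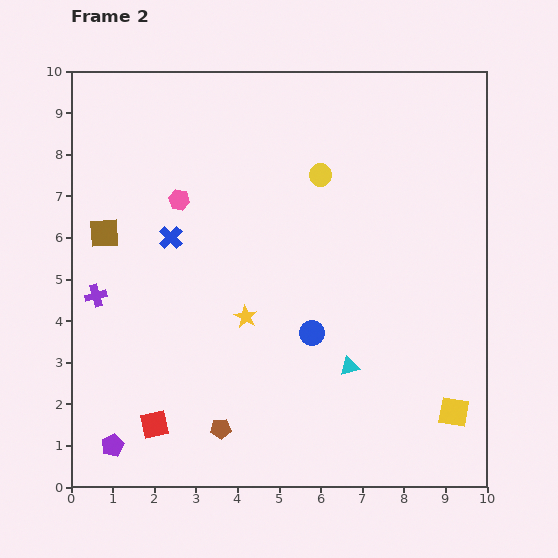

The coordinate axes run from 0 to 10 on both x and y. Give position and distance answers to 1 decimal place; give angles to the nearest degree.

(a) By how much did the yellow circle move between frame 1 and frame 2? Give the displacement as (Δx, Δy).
(-0.3, 2.9)

The yellow circle was at (6.3, 4.6) in frame 1 and (6.0, 7.5) in frame 2.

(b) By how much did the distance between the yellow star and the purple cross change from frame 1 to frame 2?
+2.2

Distance in frame 1: 1.4. Distance in frame 2: 3.6.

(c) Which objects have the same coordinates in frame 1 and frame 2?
the brown square, the purple pentagon, the yellow star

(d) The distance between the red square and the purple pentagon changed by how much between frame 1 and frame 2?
-2.5

Distance in frame 1: 3.6. Distance in frame 2: 1.1.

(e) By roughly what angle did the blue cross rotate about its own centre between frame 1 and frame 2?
35° counter-clockwise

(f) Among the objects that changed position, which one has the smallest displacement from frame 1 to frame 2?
the yellow square

(moved 1.2)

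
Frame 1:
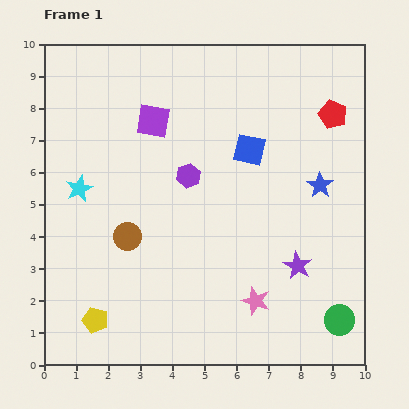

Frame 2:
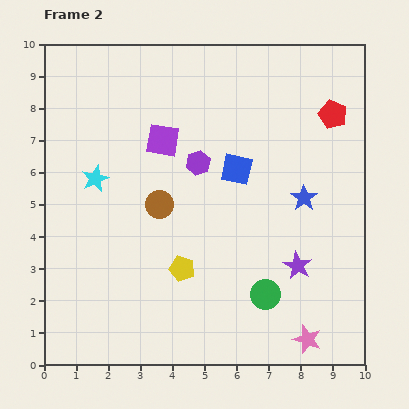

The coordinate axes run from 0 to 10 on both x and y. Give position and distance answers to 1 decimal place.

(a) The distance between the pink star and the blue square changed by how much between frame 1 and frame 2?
+1.0

Distance in frame 1: 4.7. Distance in frame 2: 5.7.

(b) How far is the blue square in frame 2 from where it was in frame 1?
0.7

The blue square moved from (6.4, 6.7) to (6.0, 6.1), a distance of √(0.4² + 0.6²) ≈ 0.7.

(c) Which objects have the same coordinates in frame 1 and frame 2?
the purple star, the red pentagon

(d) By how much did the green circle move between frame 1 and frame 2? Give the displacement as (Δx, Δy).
(-2.3, 0.8)

The green circle was at (9.2, 1.4) in frame 1 and (6.9, 2.2) in frame 2.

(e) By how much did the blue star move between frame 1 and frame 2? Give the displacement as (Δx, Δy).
(-0.5, -0.4)

The blue star was at (8.6, 5.6) in frame 1 and (8.1, 5.2) in frame 2.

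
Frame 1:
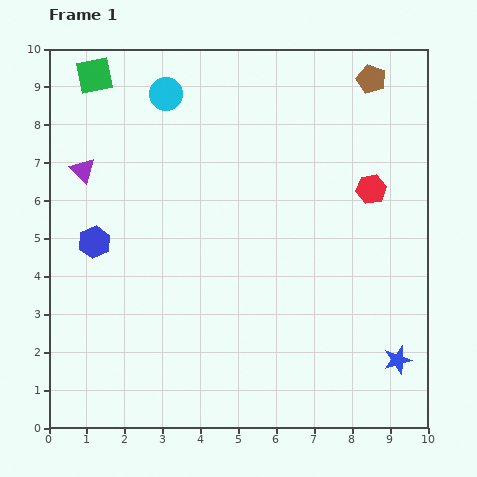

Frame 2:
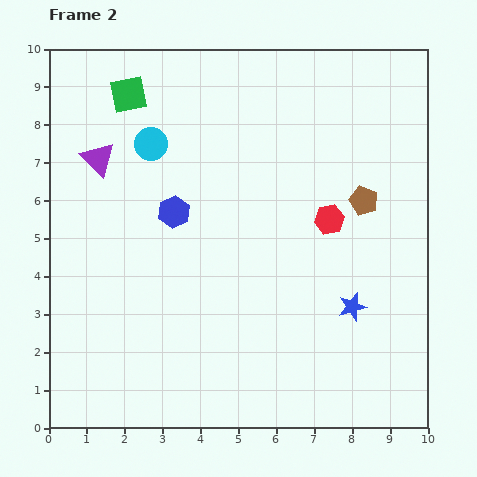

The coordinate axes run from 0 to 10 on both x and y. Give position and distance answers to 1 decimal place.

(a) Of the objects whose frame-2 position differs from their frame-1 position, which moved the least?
the purple triangle

(moved 0.5)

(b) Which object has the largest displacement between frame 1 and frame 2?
the brown pentagon

(moved 3.2; next 2.2)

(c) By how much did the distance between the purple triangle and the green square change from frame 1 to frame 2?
-0.6

Distance in frame 1: 2.5. Distance in frame 2: 1.9.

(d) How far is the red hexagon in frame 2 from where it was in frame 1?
1.4

The red hexagon moved from (8.5, 6.3) to (7.4, 5.5), a distance of √(1.1² + 0.8²) ≈ 1.4.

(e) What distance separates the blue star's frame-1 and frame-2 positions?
1.8

The blue star moved from (9.2, 1.8) to (8.0, 3.2), a distance of √(1.2² + 1.4²) ≈ 1.8.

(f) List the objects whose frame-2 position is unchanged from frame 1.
none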